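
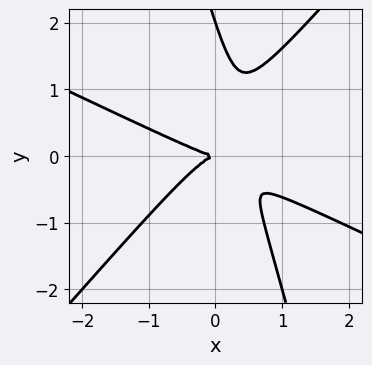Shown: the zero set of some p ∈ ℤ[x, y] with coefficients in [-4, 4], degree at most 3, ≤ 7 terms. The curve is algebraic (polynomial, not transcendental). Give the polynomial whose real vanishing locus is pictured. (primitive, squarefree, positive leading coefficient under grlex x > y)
2*x^3 + 3*x^2*y - 3*x*y^2 - y^3 + 2*y^2

The degree is 3 — the shape is more complex than any degree-2 curve.
Checking where it meets the axes: the y-axis gridline crossings are at y ∈ {0, 2}; it meets the x-axis at x = 0 (among the integer gridlines).
Fitting integer coefficients to these (and the overall shape) gives p.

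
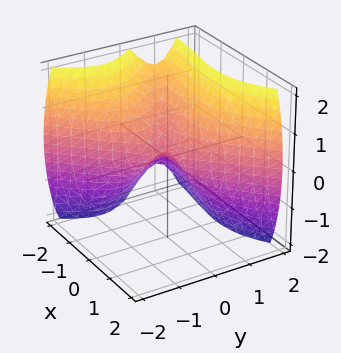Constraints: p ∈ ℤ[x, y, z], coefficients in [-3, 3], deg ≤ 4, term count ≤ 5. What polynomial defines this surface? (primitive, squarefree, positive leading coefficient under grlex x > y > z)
x^3 + 2*x^2*y - 3*y^3 + 2*z^2

First, the degree is 3 — a generic line meets the surface in up to 3 points.
Next, from the axis intercepts and sections: it meets the x-axis at x = 0 (among the integer gridlines); one y-axis crossing is at y = 0; it crosses the z-axis at the gridline z = 0.
Finally, solving for integer coefficients yields p as stated.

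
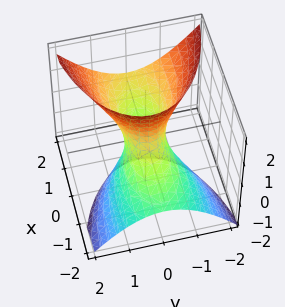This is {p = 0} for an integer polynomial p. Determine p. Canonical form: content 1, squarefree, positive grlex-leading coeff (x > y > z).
x^2 - 3*x*z + 3*y^2 - z^2 - 1

1. Degree: a generic line meets the surface in up to 2 points, so deg p = 2.
2. From the axis intercepts and sections: among the integer gridlines, it crosses the x-axis at x ∈ {-1, 1}; no z-intercept at any integer in the box.
3. Putting this together gives p.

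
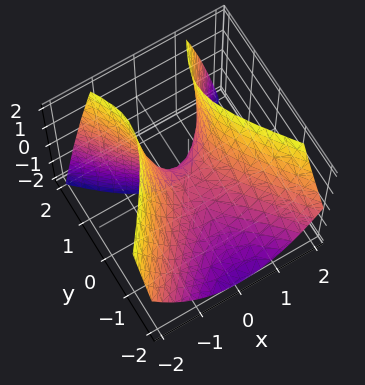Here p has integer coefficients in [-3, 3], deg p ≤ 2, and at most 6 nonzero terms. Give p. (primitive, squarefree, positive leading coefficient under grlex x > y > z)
3*x^2 - 2*y^2 + 2*y*z - 2*z

Degree: the shape is more complex than any degree-1 surface, so deg p = 2.
Checking where it meets the axes: it meets the y-axis at y = 0 (among the integer gridlines); it crosses the x-axis at the gridline x = 0; it crosses the z-axis at the gridline z = 0.
Solving for integer coefficients yields p as stated.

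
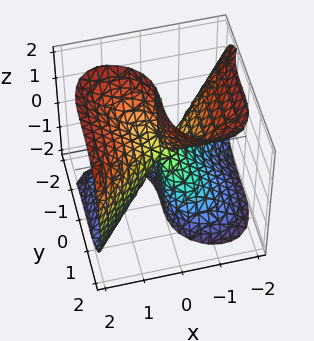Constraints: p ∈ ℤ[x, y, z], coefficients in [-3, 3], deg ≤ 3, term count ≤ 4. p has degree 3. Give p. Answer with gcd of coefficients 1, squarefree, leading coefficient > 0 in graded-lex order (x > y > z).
1. deg p = 3. No degree-2 surface has this shape.
2. From the visible intercepts: it meets the x-axis at x = 0 (among the integer gridlines); one y-axis crossing is at y = 0; every point of the z-axis in the box is on the surface.
3. Solving for integer coefficients yields p as stated.

x^3 - x*z^2 - y^3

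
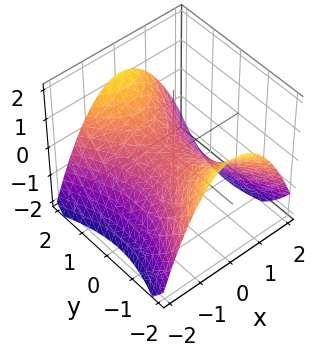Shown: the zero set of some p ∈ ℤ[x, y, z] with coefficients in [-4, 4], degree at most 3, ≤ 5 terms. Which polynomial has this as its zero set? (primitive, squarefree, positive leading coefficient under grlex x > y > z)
(a) Degree: a hyperbolic paraboloid; a quadric, so deg p = 2.
(b) Symmetries: mirror symmetry x ↦ −x ⇒ only even powers of x; it's symmetric under y → −y, forcing even powers of y.
(c) From the visible intercepts: it crosses the y-axis at the gridline y = 0; it meets the x-axis at x = 0 (among the integer gridlines); one z-axis crossing is at z = 0.
(d) Solving for integer coefficients yields p as stated.

2*x^2 - y^2 + 3*z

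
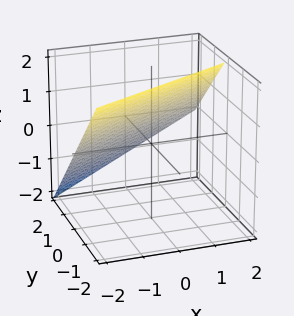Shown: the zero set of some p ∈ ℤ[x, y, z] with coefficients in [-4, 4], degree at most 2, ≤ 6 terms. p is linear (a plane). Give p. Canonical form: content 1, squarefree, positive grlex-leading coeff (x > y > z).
First, degree: the surface is flat (a plane), so deg p = 1.
Next, observable constraints: it crosses the x-axis at the gridline x = -2; one y-axis crossing is at y = 1; it crosses the z-axis at the gridline z = 1.
Finally, these observations pin down the coefficients.

x - 2*y - 2*z + 2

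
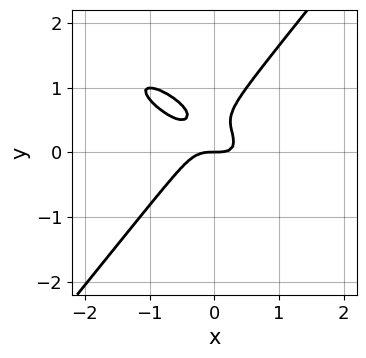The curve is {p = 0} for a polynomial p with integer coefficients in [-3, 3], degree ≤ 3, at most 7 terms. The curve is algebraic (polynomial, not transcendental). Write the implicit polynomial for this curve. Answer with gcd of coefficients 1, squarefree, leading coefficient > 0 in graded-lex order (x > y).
1. Degree: a generic line meets the curve in up to 3 points, so deg p = 3.
2. Observable constraints: one y-axis crossing is at y = 0; one x-axis crossing is at x = 0.
3. Assembling these constraints gives the stated polynomial.

2*x^3 + 3*x^2*y - 3*y^3 + 3*y^2 - y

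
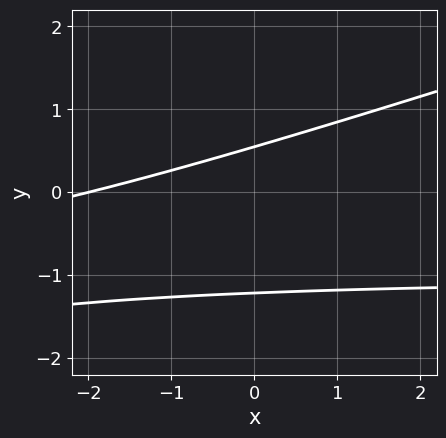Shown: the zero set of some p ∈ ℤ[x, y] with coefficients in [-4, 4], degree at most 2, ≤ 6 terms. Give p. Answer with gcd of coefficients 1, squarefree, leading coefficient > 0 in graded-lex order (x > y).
1. The degree is 2 — the shape is more complex than any degree-1 curve.
2. Observable constraints: it meets the x-axis at x = -2 (among the integer gridlines).
3. Assembling these constraints gives the stated polynomial.

x*y - 3*y^2 + x - 2*y + 2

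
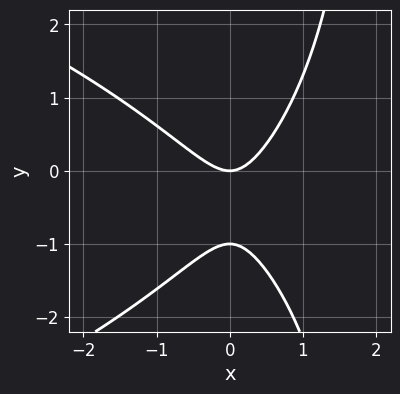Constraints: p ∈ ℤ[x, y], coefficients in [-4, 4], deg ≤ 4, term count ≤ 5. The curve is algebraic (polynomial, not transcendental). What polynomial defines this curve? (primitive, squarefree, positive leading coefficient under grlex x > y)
First, the degree is 3 — no degree-2 curve has this shape.
Then, from the axis intercepts and sections: it meets the x-axis at x = 0 (among the integer gridlines); the y-axis gridline crossings are at y ∈ {-1, 0}.
Finally, together with the visible shape, these determine p as stated.

x*y^2 + 3*x^2 + x*y - 2*y^2 - 2*y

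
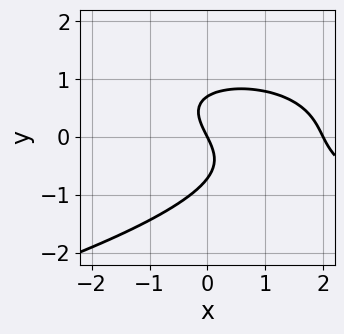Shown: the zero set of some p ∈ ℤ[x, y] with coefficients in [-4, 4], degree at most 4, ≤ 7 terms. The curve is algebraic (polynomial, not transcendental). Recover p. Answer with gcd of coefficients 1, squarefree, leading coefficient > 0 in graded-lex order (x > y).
1. deg p = 3. No degree-2 curve has this shape.
2. Checking where it meets the axes: it crosses the y-axis at the gridline y = 0; the x-axis gridline crossings are at x ∈ {0, 2}.
3. Fitting integer coefficients to these (and the overall shape) gives p.

2*y^3 + x^2 + x*y - 2*x - y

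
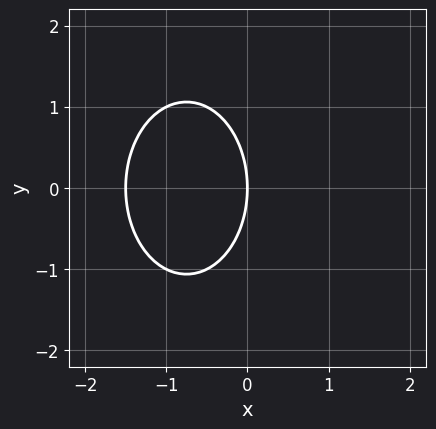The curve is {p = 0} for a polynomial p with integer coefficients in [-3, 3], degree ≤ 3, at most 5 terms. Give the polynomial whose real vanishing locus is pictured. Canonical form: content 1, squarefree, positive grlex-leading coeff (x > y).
2*x^2 + y^2 + 3*x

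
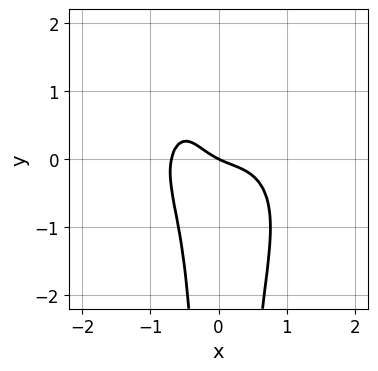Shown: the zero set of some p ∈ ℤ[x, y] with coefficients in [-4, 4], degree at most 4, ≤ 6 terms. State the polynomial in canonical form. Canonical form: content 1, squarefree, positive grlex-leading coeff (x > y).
1. The degree is 4 — no degree-3 curve has this shape.
2. Checking where it meets the axes: it crosses the y-axis at the gridline y = 0; it meets the x-axis at x = 0 (among the integer gridlines).
3. Solving for integer coefficients yields p as stated.

3*x^4 + 3*x^2*y^2 + 2*x*y + x + 2*y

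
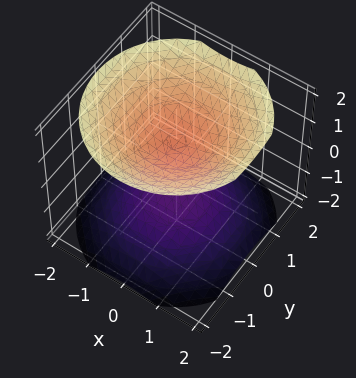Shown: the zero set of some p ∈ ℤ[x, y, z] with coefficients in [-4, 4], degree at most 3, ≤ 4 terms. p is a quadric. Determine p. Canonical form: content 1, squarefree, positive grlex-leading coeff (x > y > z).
The picture has 2 separate pieces. They look like related sheets of one shape, so recover p as a whole.
Degree: two sheets facing apart; a quadric, so deg p = 2.
Symmetries: mirror symmetry z ↦ −z ⇒ only even powers of z; the surface is invariant under rotation about z: p = q(x² + y², z).
From the visible intercepts: it misses every integer gridline on the y-axis; it misses every integer gridline on the x-axis.
Fitting integer coefficients to these (and the overall shape) gives p. Check: (0, 0, -1) on the z-axis lies on the surface, and p(0, 0, -1) = 0. ✓

2*x^2 + 2*y^2 - 3*z^2 + 3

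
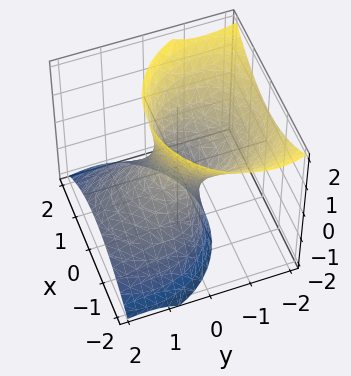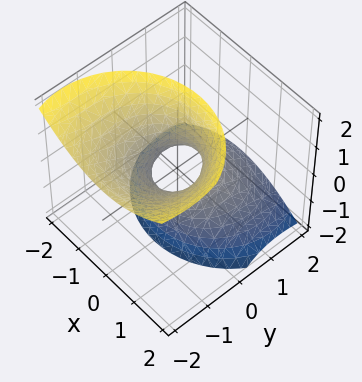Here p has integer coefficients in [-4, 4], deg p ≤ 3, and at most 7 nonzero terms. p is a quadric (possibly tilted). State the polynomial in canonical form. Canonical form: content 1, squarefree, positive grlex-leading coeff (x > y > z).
deg p = 2. The shape is more complex than any degree-1 surface.
From the axis intercepts and sections: it misses every integer gridline on the z-axis.
Solving for integer coefficients yields p as stated.

2*x^2 + 2*y^2 + 3*y*z - z^2 - 1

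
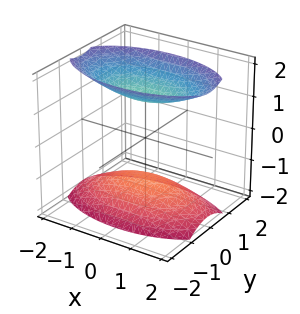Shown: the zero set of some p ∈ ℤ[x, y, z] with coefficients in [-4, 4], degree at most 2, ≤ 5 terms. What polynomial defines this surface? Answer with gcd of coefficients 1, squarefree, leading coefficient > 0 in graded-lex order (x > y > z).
x^2 + 3*y^2 - 2*z^2 + 3

1. I count 2 distinct pieces. Treating them together as one polynomial.
2. Degree: two separate bowl-shaped sheets opening away from each other; a quadric, so deg p = 2.
3. Symmetries: mirror symmetry z ↦ −z ⇒ only even powers of z; it's symmetric under y → −y, forcing even powers of y; the x ↦ −x reflection is a symmetry, so x appears only in even powers.
4. Checking where it meets the axes: the surface avoids every integer x-axis point in the box; it misses every integer gridline on the y-axis.
5. Assembling these constraints gives the stated polynomial.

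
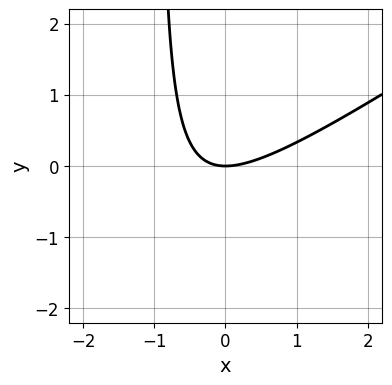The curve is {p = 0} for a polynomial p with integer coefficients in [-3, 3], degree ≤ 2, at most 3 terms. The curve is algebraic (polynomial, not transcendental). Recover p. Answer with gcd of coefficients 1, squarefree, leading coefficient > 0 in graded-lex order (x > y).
deg p = 2.
Checking where it meets the axes: it crosses the x-axis at the gridline x = 0; it crosses the y-axis at the gridline y = 0.
Fitting integer coefficients to these (and the overall shape) gives p.

2*x^2 - 3*x*y - 3*y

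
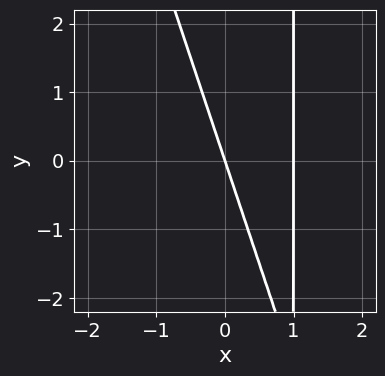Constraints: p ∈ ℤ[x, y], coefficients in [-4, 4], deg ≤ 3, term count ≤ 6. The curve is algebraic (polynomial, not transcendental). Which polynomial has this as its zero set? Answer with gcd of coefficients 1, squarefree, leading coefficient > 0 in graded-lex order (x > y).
3*x^2 + x*y - 3*x - y

First, degree: the shape is more complex than any degree-1 curve, so deg p = 2.
Next, from the visible intercepts: among the integer gridlines, it crosses the x-axis at x ∈ {0, 1}; it crosses the y-axis at the gridline y = 0.
Finally, together with the visible shape, these determine p as stated.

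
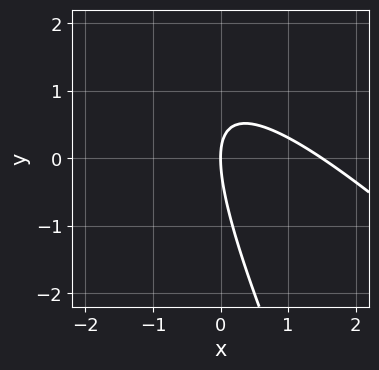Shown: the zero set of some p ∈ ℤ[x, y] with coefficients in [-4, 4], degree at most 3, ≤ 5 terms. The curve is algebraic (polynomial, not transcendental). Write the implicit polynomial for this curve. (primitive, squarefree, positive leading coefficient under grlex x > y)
(a) Degree: a generic line meets the curve in up to 2 points, so deg p = 2.
(b) Checking where it meets the axes: it crosses the x-axis at the gridline x = 0; it meets the y-axis at y = 0 (among the integer gridlines).
(c) These observations pin down the coefficients.

2*x^2 + 3*x*y + y^2 - 3*x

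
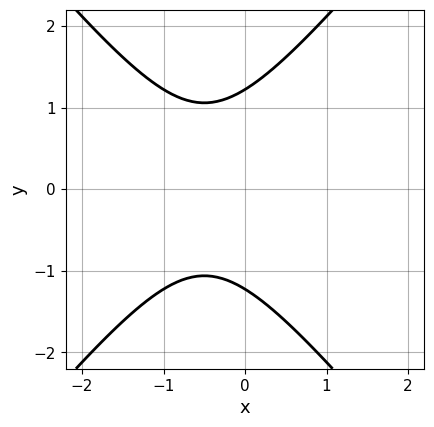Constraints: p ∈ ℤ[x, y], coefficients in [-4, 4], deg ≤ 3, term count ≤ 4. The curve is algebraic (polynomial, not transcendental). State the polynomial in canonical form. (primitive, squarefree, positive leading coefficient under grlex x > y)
Degree: no degree-1 curve has this shape, so deg p = 2.
Symmetries: it's symmetric under y → −y, forcing even powers of y.
Checking where it meets the axes: the curve avoids every integer x-axis point in the box.
The integer polynomial consistent with all of this is the stated p.

3*x^2 - 2*y^2 + 3*x + 3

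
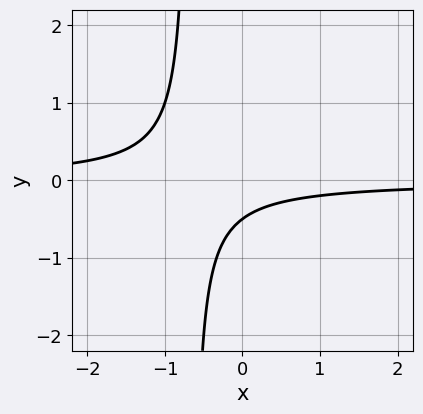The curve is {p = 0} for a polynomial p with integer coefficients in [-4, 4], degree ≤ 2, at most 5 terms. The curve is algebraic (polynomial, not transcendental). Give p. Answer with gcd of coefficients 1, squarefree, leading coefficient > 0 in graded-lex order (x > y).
3*x*y + 2*y + 1

(a) Degree: a generic line meets the curve in up to 2 points, so deg p = 2.
(b) Against the integer gridlines: the curve avoids every integer x-axis point in the box.
(c) Assembling these constraints gives the stated polynomial.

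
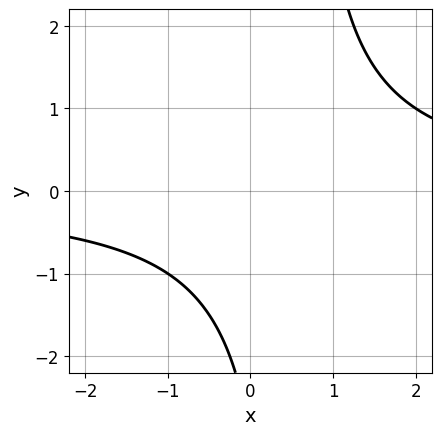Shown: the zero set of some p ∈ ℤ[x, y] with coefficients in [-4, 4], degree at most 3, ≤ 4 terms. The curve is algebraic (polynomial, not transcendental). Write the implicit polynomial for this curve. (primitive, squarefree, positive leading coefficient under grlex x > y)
2*x*y - y - 3

First, degree: no degree-1 curve has this shape, so deg p = 2.
Next, observable constraints: no y-intercept at any integer in the box; the curve avoids every integer x-axis point in the box.
Finally, matching integer coefficients to the picture gives p.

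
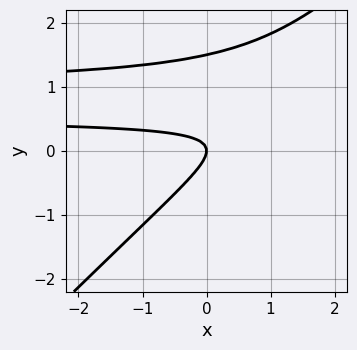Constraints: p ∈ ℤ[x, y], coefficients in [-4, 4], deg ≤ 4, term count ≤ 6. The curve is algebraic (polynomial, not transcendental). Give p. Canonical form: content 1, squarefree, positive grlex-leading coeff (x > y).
2*x*y^2 - 2*y^3 - 3*x*y + 3*y^2 + x

(a) The degree is 3 — no degree-2 curve has this shape.
(b) Checking where it meets the axes: it crosses the x-axis at the gridline x = 0; it crosses the y-axis at the gridline y = 0.
(c) Matching integer coefficients to the picture gives p.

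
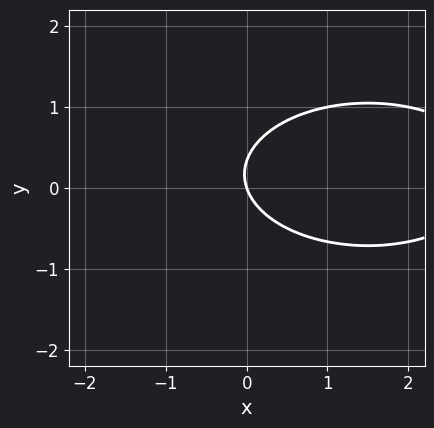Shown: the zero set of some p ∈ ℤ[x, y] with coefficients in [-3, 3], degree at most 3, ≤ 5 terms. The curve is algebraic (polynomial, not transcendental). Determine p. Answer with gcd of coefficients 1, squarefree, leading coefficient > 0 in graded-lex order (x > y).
The degree is 2 — the shape is more complex than any degree-1 curve.
Reading off the gridlines: one y-axis crossing is at y = 0; it crosses the x-axis at the gridline x = 0.
Fitting integer coefficients to these (and the overall shape) gives p.

x^2 + 3*y^2 - 3*x - y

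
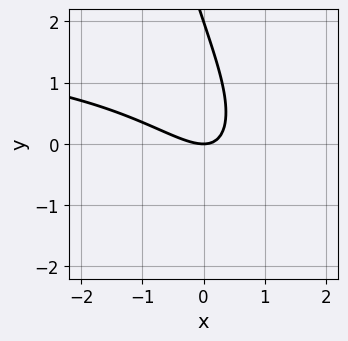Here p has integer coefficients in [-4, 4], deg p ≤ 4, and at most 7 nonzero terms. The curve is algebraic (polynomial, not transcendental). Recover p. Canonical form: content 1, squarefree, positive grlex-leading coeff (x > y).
1. The degree is 3 — no degree-2 curve has this shape.
2. From the axis intercepts and sections: it crosses the x-axis at the gridline x = 0; among the integer gridlines, it crosses the y-axis at y ∈ {0, 2}.
3. Fitting integer coefficients to these (and the overall shape) gives p.

x^2*y - 2*x^2 - 3*x*y - y^2 + 2*y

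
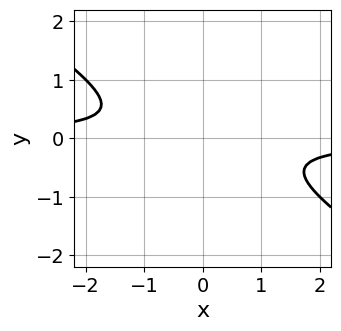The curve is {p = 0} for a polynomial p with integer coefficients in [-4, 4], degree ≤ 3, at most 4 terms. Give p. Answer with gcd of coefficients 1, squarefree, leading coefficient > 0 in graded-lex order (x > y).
2*x*y + 3*y^2 + 1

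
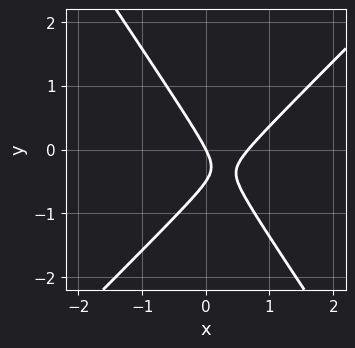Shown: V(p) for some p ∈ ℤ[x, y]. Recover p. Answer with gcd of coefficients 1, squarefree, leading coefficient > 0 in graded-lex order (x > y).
(a) deg p = 2. No degree-1 curve has this shape.
(b) Checking where it meets the axes: it meets the y-axis at y = 0 (among the integer gridlines); it meets the x-axis at x = 0 (among the integer gridlines).
(c) The integer polynomial consistent with all of this is the stated p.

3*x^2 - x*y - 2*y^2 - 2*x - y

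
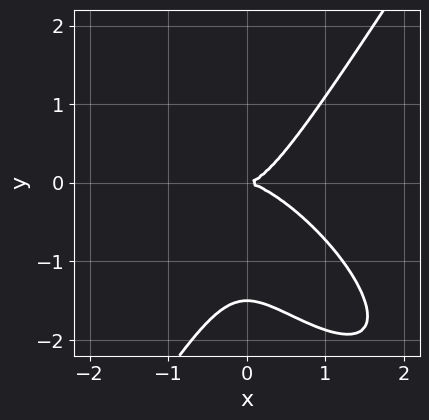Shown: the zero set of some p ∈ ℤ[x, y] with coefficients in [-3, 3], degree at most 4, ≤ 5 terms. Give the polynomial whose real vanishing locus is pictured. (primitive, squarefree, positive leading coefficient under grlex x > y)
3*x^3 + 3*x^2*y - 2*y^3 - 3*y^2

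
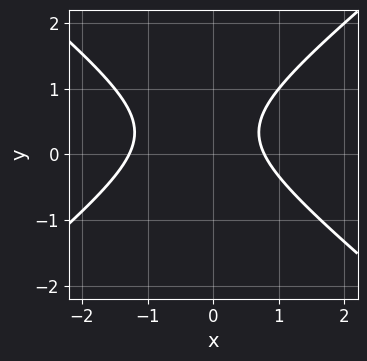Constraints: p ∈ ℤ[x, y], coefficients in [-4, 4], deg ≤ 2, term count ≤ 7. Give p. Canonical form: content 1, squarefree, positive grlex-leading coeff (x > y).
2*x^2 - 3*y^2 + x + 2*y - 2

1. Degree: a generic line meets the curve in up to 2 points, so deg p = 2.
2. Observable constraints: no y-intercept at any integer in the box.
3. Matching integer coefficients to the picture gives p.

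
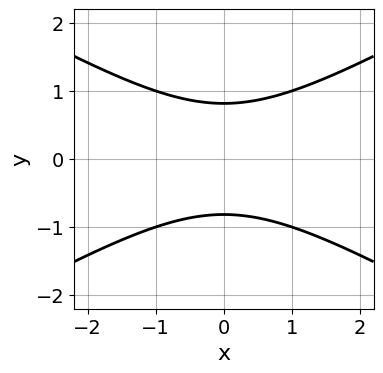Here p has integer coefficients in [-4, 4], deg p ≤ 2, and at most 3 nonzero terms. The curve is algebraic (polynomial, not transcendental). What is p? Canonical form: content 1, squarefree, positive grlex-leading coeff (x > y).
First, deg p = 2. The shape is more complex than any degree-1 curve.
Then, symmetries: it's symmetric under x → −x, forcing even powers of x; the y ↦ −y reflection is a symmetry, so y appears only in even powers.
Next, from the visible intercepts: the curve avoids every integer x-axis point in the box.
Finally, the integer polynomial consistent with all of this is the stated p.

x^2 - 3*y^2 + 2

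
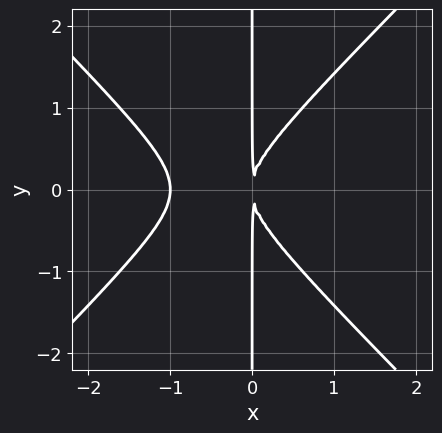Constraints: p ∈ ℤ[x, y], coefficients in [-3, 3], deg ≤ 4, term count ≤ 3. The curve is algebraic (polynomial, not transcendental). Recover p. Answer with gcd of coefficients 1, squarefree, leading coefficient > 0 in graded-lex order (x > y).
x^3 - x*y^2 + x^2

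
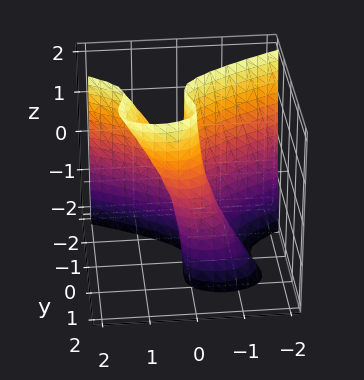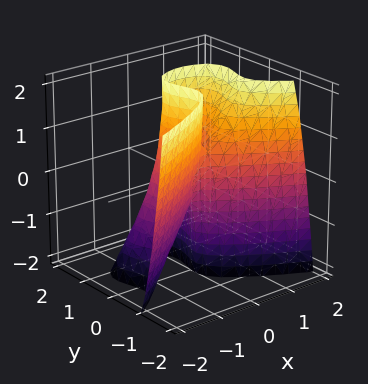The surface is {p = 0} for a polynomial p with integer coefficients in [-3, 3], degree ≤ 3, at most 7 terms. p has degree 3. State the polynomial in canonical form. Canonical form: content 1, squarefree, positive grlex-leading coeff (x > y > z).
3*y^3 + 3*x^2 - 2*x*z - 2*y^2 - y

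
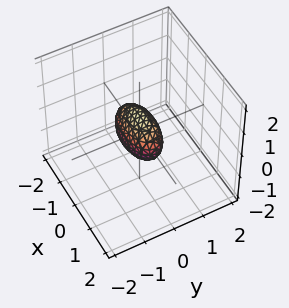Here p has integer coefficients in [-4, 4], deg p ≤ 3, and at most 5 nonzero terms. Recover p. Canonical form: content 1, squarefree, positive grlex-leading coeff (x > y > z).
x^2 + 3*y^2 + 2*z^2 - 1

(a) deg p = 2.
(b) Symmetries: mirror symmetry y ↦ −y ⇒ only even powers of y; the z ↦ −z reflection is a symmetry, so z appears only in even powers; the x ↦ −x reflection is a symmetry, so x appears only in even powers.
(c) Observable constraints: the x-axis gridline crossings are at x ∈ {-1, 1}.
(d) Putting this together gives p.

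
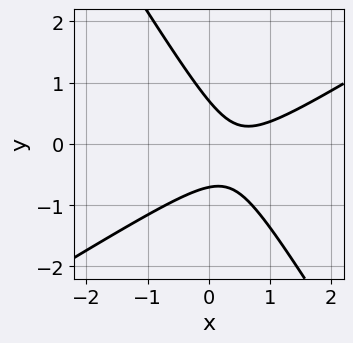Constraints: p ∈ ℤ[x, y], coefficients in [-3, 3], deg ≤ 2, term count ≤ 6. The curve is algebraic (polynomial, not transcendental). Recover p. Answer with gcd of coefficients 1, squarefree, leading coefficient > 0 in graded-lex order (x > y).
2*x^2 - 2*x*y - 2*y^2 - 2*x + 1

1. The degree is 2 — no degree-1 curve has this shape.
2. Against the integer gridlines: it misses every integer gridline on the x-axis.
3. The integer polynomial consistent with all of this is the stated p.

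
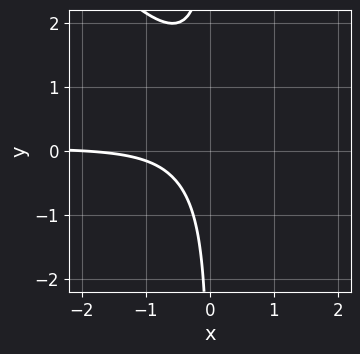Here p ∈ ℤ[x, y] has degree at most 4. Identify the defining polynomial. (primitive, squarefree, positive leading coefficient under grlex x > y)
3*x^2*y + 3*x*y^2 - 3*x*y + x + 2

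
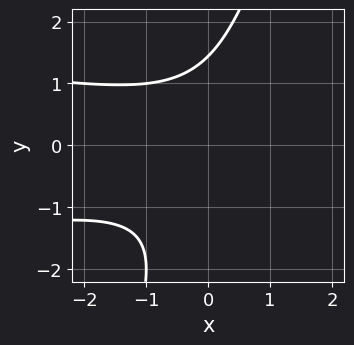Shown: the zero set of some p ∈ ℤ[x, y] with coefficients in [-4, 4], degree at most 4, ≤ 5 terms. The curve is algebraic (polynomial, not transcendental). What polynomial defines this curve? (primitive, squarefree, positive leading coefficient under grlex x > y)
3*x*y^2 - y^3 + x^2 + 3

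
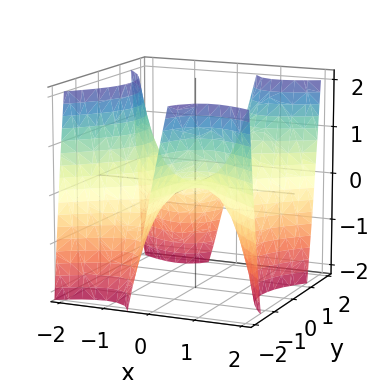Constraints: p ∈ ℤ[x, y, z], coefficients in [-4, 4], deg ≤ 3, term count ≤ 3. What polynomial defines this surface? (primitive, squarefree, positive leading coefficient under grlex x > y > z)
2*x^3 - 3*x*y^2 + 3*z

(a) Degree: no degree-2 surface has this shape, so deg p = 3.
(b) Checking where it meets the axes: it meets the x-axis at x = 0 (among the integer gridlines); one z-axis crossing is at z = 0; the visible y-axis segment lies entirely on the surface.
(c) Fitting integer coefficients to these (and the overall shape) gives p.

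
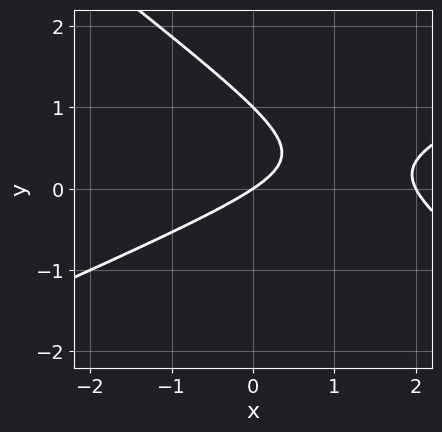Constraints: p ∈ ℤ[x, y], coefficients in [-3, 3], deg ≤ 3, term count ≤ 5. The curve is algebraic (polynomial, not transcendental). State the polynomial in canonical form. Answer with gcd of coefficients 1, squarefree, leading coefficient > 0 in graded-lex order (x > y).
1. Degree: no degree-1 curve has this shape, so deg p = 2.
2. From the visible intercepts: the x-axis gridline crossings are at x ∈ {0, 2}; among the integer gridlines, it crosses the y-axis at y ∈ {0, 1}.
3. The integer polynomial consistent with all of this is the stated p.

x^2 - x*y - 3*y^2 - 2*x + 3*y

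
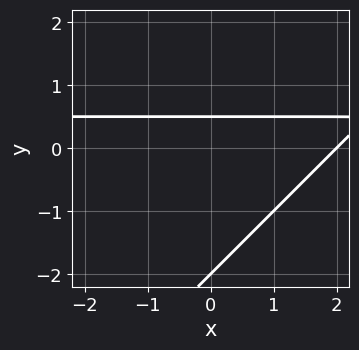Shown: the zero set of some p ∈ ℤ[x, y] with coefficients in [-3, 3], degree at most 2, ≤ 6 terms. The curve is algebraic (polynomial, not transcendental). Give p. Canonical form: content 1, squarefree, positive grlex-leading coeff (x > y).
2*x*y - 2*y^2 - x - 3*y + 2

(a) deg p = 2. The shape is more complex than any degree-1 curve.
(b) Against the integer gridlines: it meets the y-axis at y = -2 (among the integer gridlines); it meets the x-axis at x = 2 (among the integer gridlines).
(c) Together with the visible shape, these determine p as stated.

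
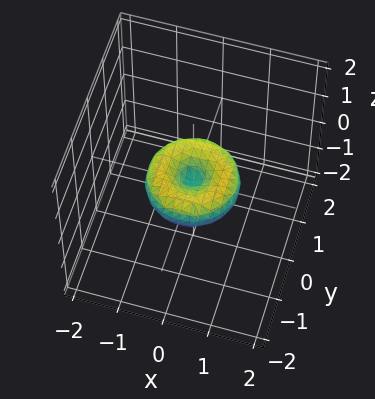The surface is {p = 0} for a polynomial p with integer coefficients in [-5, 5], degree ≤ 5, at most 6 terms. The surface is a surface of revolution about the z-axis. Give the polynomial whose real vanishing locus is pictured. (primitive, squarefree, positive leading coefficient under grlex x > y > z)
2*x^4 + 4*x^2*y^2 + 2*y^4 - 2*x^2 - 2*y^2 + 3*z^2

(a) Degree: no degree-3 surface has this shape, so deg p = 4.
(b) Symmetries: rotational symmetry about the z-axis ⇒ p depends on x, y only through x² + y².
(c) Observable constraints: the y-axis gridline crossings are at y ∈ {-1, 0, 1}; one z-axis crossing is at z = 0.
(d) Together with the visible shape, these determine p as stated. Check: (-1, 0, 0) on the x-axis lies on the surface, and p(-1, 0, 0) = 0. ✓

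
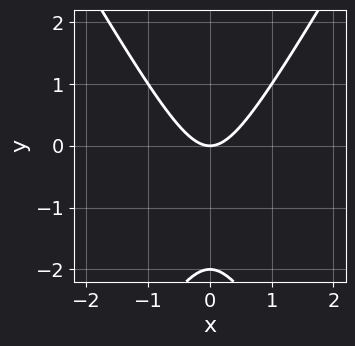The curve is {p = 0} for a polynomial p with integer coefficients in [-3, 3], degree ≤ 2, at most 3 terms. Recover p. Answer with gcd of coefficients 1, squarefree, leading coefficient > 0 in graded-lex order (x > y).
3*x^2 - y^2 - 2*y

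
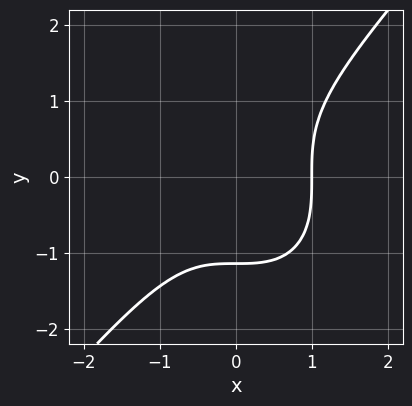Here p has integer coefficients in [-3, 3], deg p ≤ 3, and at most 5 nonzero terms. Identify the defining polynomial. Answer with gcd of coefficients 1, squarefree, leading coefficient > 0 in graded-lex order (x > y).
3*x^3 - 2*y^3 - 3

First, the degree is 3 — the shape is more complex than any degree-2 curve.
Then, from the visible intercepts: it crosses the x-axis at the gridline x = 1.
Finally, the integer polynomial consistent with all of this is the stated p.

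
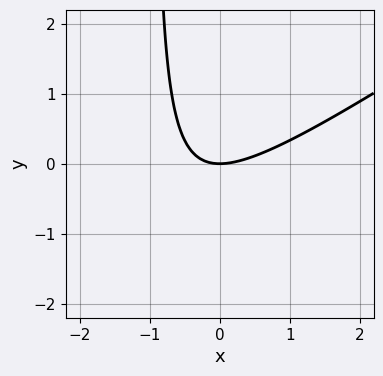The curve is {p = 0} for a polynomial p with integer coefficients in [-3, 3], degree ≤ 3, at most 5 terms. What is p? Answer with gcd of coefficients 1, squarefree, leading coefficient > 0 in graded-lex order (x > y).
2*x^2 - 3*x*y - 3*y

1. deg p = 2. No degree-1 curve has this shape.
2. Against the integer gridlines: it crosses the x-axis at the gridline x = 0; it crosses the y-axis at the gridline y = 0.
3. Putting this together gives p.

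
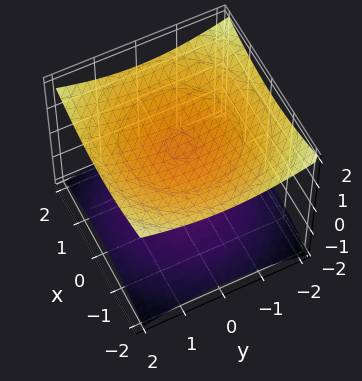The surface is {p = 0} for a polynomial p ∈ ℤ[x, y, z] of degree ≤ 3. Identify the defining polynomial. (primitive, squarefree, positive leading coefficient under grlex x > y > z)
x^2 + y^2 - 3*z^2 + 3

(a) I count 2 distinct pieces.
(b) The degree is 2 — a generic line meets the surface in up to 2 points.
(c) By symmetry, the z-axis is an axis of rotation, so x and y enter only as x² + y².
(d) Reading off the gridlines: among the integer gridlines, it crosses the z-axis at z ∈ {-1, 1}; the surface avoids every integer x-axis point in the box.
(e) Solving for integer coefficients yields p as stated.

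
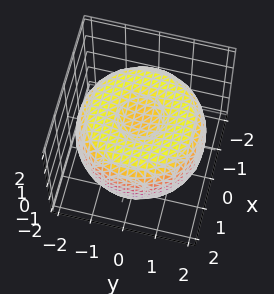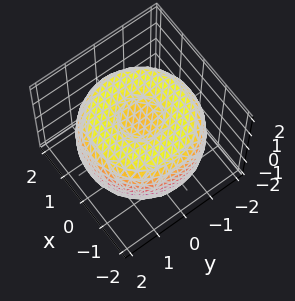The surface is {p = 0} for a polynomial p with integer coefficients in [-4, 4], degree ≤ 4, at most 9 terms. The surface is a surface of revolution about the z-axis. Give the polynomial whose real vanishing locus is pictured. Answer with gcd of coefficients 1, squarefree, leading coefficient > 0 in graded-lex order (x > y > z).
1. Degree: no degree-3 surface has this shape, so deg p = 4.
2. By symmetry, the z-axis is an axis of rotation, so x and y enter only as x² + y².
3. From the axis intercepts and sections: a circular section at z = 0 has radius between 1 and 2.
4. Solving for integer coefficients yields p as stated.

x^4 + 2*x^2*y^2 + y^4 - 3*x^2 - 3*y^2 + 3*z^2 - 2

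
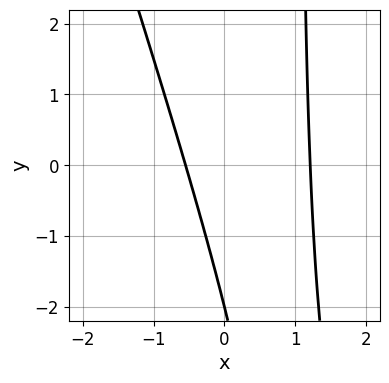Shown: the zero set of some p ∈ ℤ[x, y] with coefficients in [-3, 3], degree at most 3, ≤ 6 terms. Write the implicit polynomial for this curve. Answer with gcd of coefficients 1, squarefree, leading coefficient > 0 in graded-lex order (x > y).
First, degree: no degree-1 curve has this shape, so deg p = 2.
Next, reading off the gridlines: it crosses the y-axis at the gridline y = -2.
Finally, fitting integer coefficients to these (and the overall shape) gives p.

3*x^2 + x*y - 2*x - y - 2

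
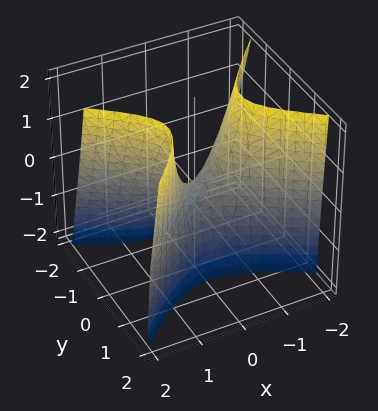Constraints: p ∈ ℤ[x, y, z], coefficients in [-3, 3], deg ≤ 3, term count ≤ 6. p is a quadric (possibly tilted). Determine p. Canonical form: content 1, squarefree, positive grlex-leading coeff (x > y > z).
2*x^2 + x*y - 3*y^2 + y*z - z

(a) The degree is 2 — the shape is more complex than any degree-1 surface.
(b) From the axis intercepts and sections: one x-axis crossing is at x = 0; one y-axis crossing is at y = 0; it crosses the z-axis at the gridline z = 0.
(c) Putting this together gives p.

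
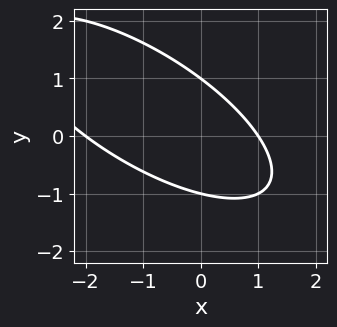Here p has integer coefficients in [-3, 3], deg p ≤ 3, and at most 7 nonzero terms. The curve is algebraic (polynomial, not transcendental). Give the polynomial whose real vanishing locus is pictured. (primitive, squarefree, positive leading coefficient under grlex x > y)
x^2 + 2*x*y + 2*y^2 + x - 2

(a) deg p = 2. The shape is more complex than any degree-1 curve.
(b) Checking where it meets the axes: among the integer gridlines, it crosses the y-axis at y ∈ {-1, 1}; among the integer gridlines, it crosses the x-axis at x ∈ {-2, 1}.
(c) Solving for integer coefficients yields p as stated.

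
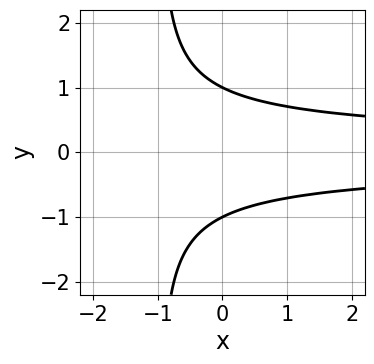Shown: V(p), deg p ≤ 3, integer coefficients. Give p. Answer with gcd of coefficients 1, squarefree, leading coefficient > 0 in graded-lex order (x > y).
First, degree: the shape is more complex than any degree-2 curve, so deg p = 3.
Then, symmetries: the y ↦ −y reflection is a symmetry, so y appears only in even powers.
Then, observable constraints: it misses every integer gridline on the x-axis; the y-axis gridline crossings are at y ∈ {-1, 1}.
Finally, assembling these constraints gives the stated polynomial.

x*y^2 + y^2 - 1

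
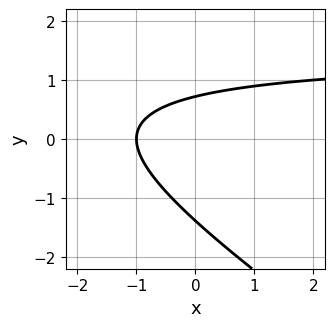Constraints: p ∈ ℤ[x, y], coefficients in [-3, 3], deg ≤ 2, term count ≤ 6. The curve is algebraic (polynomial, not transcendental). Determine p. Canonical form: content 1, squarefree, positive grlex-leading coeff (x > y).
2*x*y + 3*y^2 - 3*x + 2*y - 3

1. deg p = 2. No degree-1 curve has this shape.
2. From the visible intercepts: it meets the x-axis at x = -1 (among the integer gridlines).
3. Fitting integer coefficients to these (and the overall shape) gives p.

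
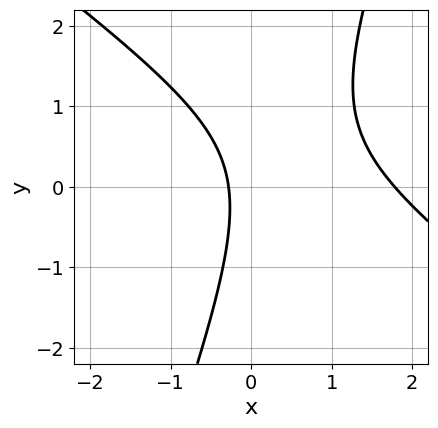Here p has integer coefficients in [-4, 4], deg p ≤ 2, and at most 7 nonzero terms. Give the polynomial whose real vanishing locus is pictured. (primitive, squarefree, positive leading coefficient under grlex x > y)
(a) deg p = 2.
(b) From the axis intercepts and sections: it misses every integer gridline on the y-axis.
(c) Matching integer coefficients to the picture gives p.

2*x^2 + 2*x*y - y^2 - 3*x - 1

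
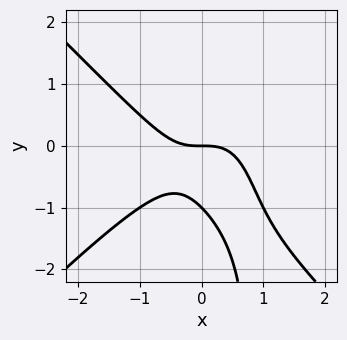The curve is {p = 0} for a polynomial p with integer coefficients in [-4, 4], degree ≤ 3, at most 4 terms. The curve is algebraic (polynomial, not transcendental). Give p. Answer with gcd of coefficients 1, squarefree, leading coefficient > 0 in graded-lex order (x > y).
Degree: no degree-2 curve has this shape, so deg p = 3.
Observable constraints: one x-axis crossing is at x = 0; the y-axis gridline crossings are at y ∈ {-1, 0}.
Fitting integer coefficients to these (and the overall shape) gives p.

x^3 - x*y^2 + y^2 + y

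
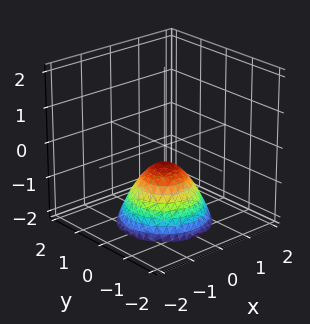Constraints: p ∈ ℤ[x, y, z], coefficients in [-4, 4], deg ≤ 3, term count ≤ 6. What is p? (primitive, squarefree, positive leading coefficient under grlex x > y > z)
2*x^2 + 2*y^2 + 2*z + 1

1. deg p = 2.
2. Symmetry: the surface is invariant under rotation about z: p = q(x² + y², z).
3. From the axis intercepts and sections: a circular section at z = -1 has radius between 0 and 1; no y-intercept at any integer in the box.
4. Together with the visible shape, these determine p as stated.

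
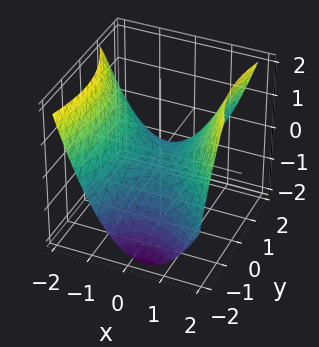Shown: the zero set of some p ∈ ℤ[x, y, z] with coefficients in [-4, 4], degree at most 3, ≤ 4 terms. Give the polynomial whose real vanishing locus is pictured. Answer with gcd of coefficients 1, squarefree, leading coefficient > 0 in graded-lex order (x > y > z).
(a) deg p = 2.
(b) Against the integer gridlines: it meets the y-axis at y = 0 (among the integer gridlines); one z-axis crossing is at z = 0; it crosses the x-axis at the gridline x = 0.
(c) Assembling these constraints gives the stated polynomial.

2*x^2 + x*y - y^2 - 3*z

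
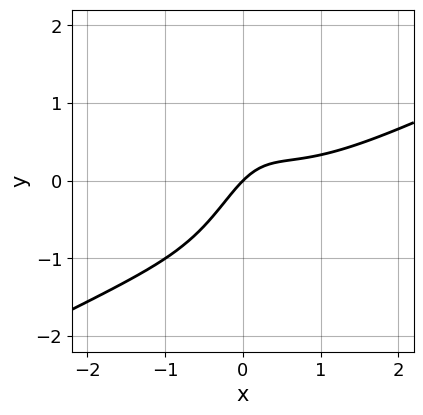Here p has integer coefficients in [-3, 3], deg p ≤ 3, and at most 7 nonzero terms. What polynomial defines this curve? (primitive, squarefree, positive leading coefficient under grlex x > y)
x^3 - 2*x^2*y - x^2 + x - y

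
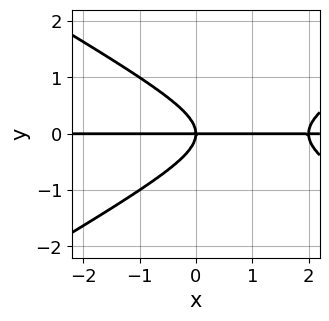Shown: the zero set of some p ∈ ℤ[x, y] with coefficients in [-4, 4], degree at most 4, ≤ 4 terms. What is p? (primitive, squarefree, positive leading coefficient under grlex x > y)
x^2*y - 3*y^3 - 2*x*y

First, degree: a generic line meets the curve in up to 3 points, so deg p = 3.
Then, against the integer gridlines: it meets the y-axis at y = 0 (among the integer gridlines); the visible x-axis segment lies entirely on the curve.
Finally, together with the visible shape, these determine p as stated.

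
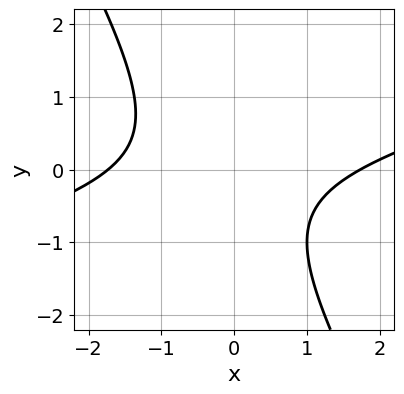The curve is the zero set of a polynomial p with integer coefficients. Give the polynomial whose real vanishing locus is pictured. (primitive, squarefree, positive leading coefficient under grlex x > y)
x^2 - 3*x*y - 2*y^2 - y - 3

1. The degree is 2 — no degree-1 curve has this shape.
2. Reading off the gridlines: it misses every integer gridline on the y-axis.
3. These observations pin down the coefficients.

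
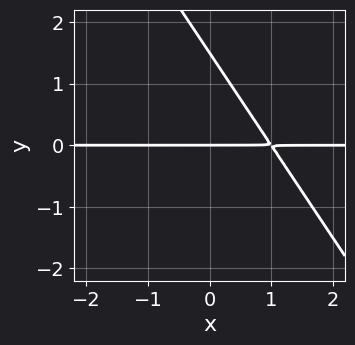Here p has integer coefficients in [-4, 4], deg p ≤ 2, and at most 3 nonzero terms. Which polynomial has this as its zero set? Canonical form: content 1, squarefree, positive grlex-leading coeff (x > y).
3*x*y + 2*y^2 - 3*y

1. Degree: no degree-1 curve has this shape, so deg p = 2.
2. Reading off the gridlines: every point of the x-axis in the box is on the curve; it crosses the y-axis at the gridline y = 0.
3. Together with the visible shape, these determine p as stated.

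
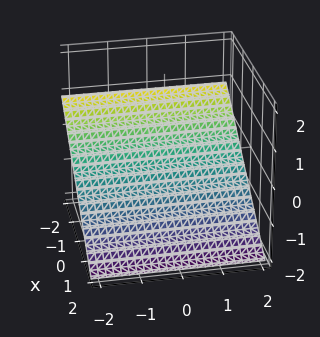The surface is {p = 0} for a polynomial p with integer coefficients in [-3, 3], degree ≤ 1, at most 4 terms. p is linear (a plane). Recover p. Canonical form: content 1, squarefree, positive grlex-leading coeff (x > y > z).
1. deg p = 1. The surface is flat (a plane).
2. From the axis intercepts and sections: it crosses the x-axis at the gridline x = -1; it misses every integer gridline on the y-axis.
3. Together with the visible shape, these determine p as stated.

2*x + 3*z + 2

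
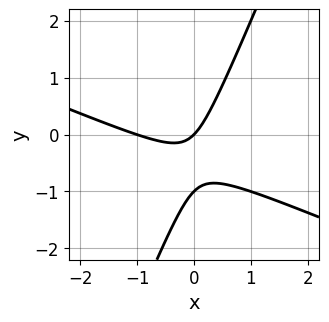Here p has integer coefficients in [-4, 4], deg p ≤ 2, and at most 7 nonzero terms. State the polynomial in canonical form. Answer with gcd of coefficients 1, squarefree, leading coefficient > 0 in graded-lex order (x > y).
x^2 + 2*x*y - y^2 + x - y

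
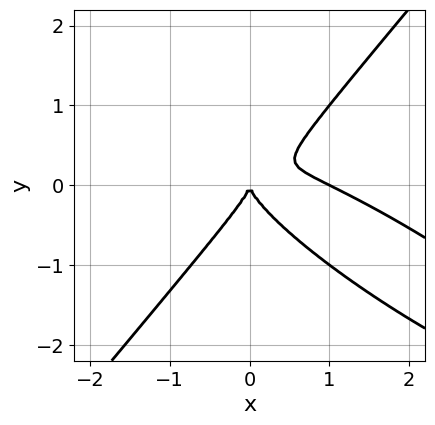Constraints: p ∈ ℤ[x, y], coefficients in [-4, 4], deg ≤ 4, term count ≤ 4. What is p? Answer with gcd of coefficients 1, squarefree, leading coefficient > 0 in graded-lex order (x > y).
1. Degree: no degree-2 curve has this shape, so deg p = 3.
2. Observable constraints: among the integer gridlines, it crosses the x-axis at x ∈ {0, 1}; it crosses the y-axis at the gridline y = 0.
3. Assembling these constraints gives the stated polynomial.

x^3 + 2*x^2*y - 2*y^3 - x^2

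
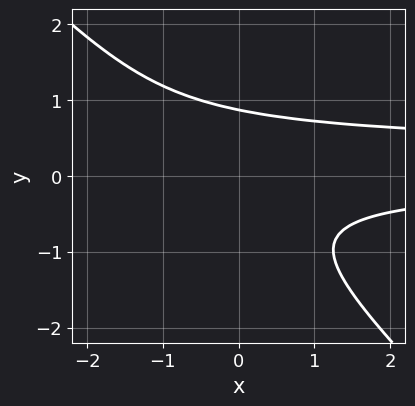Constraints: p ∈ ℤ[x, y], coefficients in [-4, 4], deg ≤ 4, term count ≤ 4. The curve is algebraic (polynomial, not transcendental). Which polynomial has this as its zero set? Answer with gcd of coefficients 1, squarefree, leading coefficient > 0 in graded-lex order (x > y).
3*x*y^2 + 3*y^3 - x*y - 2

(a) Degree: a generic line meets the curve in up to 3 points, so deg p = 3.
(b) From the axis intercepts and sections: it misses every integer gridline on the x-axis.
(c) Putting this together gives p.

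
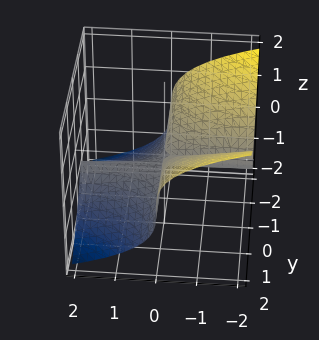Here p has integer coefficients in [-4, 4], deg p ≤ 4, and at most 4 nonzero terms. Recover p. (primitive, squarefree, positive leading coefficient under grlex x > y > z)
2*x*y^2 + 3*z^3 + z^2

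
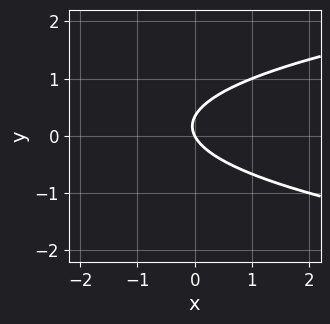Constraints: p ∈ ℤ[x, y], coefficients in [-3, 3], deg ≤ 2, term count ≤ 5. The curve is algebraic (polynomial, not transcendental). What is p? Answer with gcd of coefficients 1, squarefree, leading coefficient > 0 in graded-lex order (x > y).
3*y^2 - 2*x - y

Degree: a generic line meets the curve in up to 2 points, so deg p = 2.
Against the integer gridlines: it meets the y-axis at y = 0 (among the integer gridlines); it crosses the x-axis at the gridline x = 0.
The integer polynomial consistent with all of this is the stated p.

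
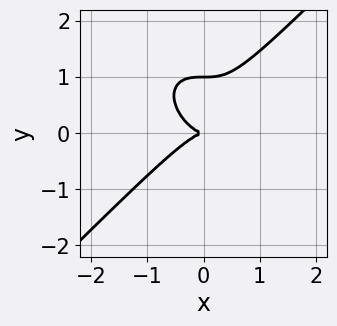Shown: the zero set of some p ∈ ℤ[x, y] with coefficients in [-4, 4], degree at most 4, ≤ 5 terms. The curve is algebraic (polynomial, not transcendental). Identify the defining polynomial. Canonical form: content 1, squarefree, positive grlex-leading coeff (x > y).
1. Degree: a generic line meets the curve in up to 3 points, so deg p = 3.
2. From the visible intercepts: among the integer gridlines, it crosses the y-axis at y ∈ {0, 1}; it meets the x-axis at x = 0 (among the integer gridlines).
3. Matching integer coefficients to the picture gives p.

x^3 - y^3 + y^2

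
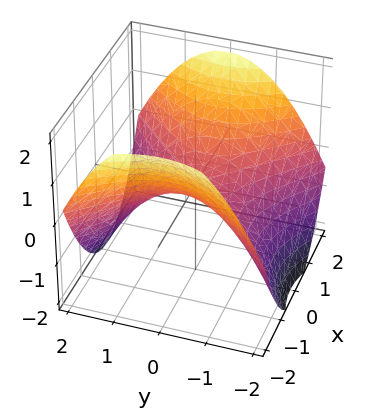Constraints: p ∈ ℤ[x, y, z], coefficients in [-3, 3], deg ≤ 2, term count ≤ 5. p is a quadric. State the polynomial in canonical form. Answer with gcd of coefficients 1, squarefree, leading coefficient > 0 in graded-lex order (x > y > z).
1. Degree: a hyperbolic paraboloid; a quadric, so deg p = 2.
2. Symmetries: it's symmetric under y → −y, forcing even powers of y; the x ↦ −x reflection is a symmetry, so x appears only in even powers.
3. From the visible intercepts: one z-axis crossing is at z = 0; it crosses the x-axis at the gridline x = 0.
4. The integer polynomial consistent with all of this is the stated p.

x^2 - y^2 - 2*z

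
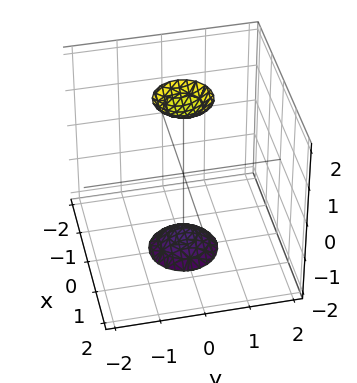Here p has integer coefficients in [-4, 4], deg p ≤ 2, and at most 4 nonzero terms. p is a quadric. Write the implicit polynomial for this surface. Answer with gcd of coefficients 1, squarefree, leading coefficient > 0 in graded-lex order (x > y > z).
The picture has 2 separate pieces.
The degree is 2 — two sheets facing apart; a quadric.
Symmetries: the z-axis is an axis of rotation, so x and y enter only as x² + y²; mirror symmetry z ↦ −z ⇒ only even powers of z.
From the axis intercepts and sections: the surface avoids every integer x-axis point in the box; it misses every integer gridline on the y-axis; a circular section at z = -2 has radius between 0 and 1.
The integer polynomial consistent with all of this is the stated p.

3*x^2 + 3*y^2 - z^2 + 3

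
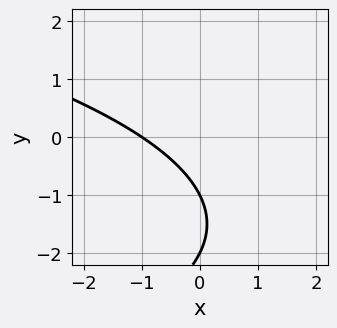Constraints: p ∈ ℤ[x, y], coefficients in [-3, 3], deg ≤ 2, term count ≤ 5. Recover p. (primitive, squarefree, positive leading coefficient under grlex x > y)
y^2 + 2*x + 3*y + 2

1. The degree is 2 — the shape is more complex than any degree-1 curve.
2. Against the integer gridlines: it meets the x-axis at x = -1 (among the integer gridlines); among the integer gridlines, it crosses the y-axis at y ∈ {-2, -1}.
3. Assembling these constraints gives the stated polynomial.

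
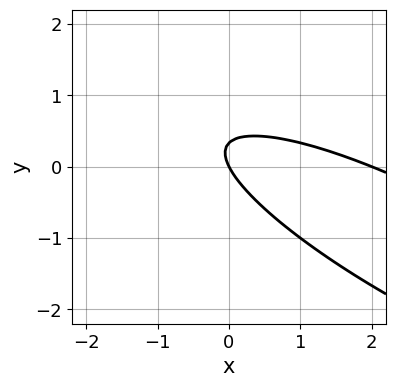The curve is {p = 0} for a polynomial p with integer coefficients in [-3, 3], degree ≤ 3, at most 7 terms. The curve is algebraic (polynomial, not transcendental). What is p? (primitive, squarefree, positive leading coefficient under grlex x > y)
1. The degree is 2 — no degree-1 curve has this shape.
2. Checking where it meets the axes: the x-axis gridline crossings are at x ∈ {0, 2}; it crosses the y-axis at the gridline y = 0.
3. Assembling these constraints gives the stated polynomial.

x^2 + 3*x*y + 3*y^2 - 2*x - y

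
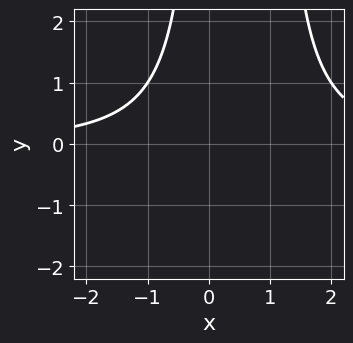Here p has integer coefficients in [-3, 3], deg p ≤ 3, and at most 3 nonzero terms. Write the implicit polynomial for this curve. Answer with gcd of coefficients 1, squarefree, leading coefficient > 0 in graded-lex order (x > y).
(a) The degree is 3 — no degree-2 curve has this shape.
(b) From the visible intercepts: it misses every integer gridline on the y-axis; it misses every integer gridline on the x-axis.
(c) These observations pin down the coefficients.

x^2*y - x*y - 2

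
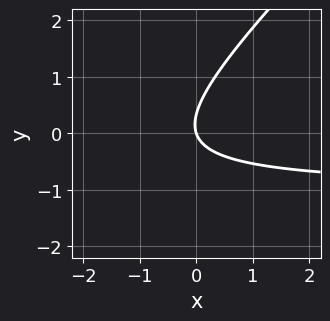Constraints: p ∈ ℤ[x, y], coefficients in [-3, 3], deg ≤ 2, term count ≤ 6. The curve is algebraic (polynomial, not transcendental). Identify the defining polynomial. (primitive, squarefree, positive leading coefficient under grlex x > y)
3*x*y - 3*y^2 + 3*x + y

1. The degree is 2 — a generic line meets the curve in up to 2 points.
2. Reading off the gridlines: it meets the x-axis at x = 0 (among the integer gridlines); it meets the y-axis at y = 0 (among the integer gridlines).
3. Fitting integer coefficients to these (and the overall shape) gives p.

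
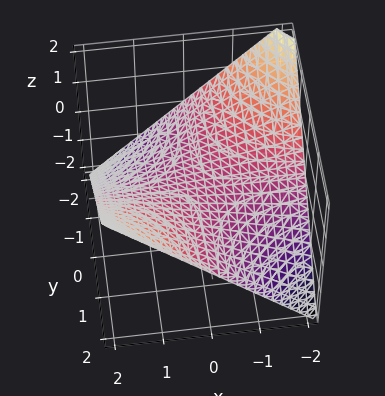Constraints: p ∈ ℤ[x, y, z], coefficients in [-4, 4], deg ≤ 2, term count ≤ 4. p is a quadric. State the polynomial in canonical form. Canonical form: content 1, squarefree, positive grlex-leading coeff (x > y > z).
x*y - 2*z

1. deg p = 2. A hyperbolic paraboloid; a quadric.
2. Reading off the gridlines: it crosses the z-axis at the gridline z = 0; the visible x-axis segment lies entirely on the surface.
3. Together with the visible shape, these determine p as stated. Check: (0, -1, 0) on the y-axis lies on the surface, and p(0, -1, 0) = 0. ✓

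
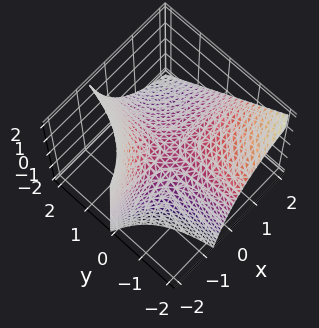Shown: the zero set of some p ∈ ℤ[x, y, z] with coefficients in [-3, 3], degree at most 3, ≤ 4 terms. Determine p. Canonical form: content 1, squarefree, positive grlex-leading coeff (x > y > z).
2*x*y + x*z + 2*z

1. Degree: no degree-1 surface has this shape, so deg p = 2.
2. Against the integer gridlines: every point of the y-axis in the box is on the surface; it meets the z-axis at z = 0 (among the integer gridlines).
3. Putting this together gives p.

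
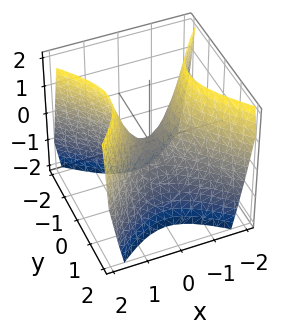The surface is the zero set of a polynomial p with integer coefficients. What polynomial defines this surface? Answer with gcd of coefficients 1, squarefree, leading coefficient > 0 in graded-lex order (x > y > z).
The degree is 2 — a hyperbolic paraboloid; a quadric.
Symmetries: mirror symmetry x ↦ −x ⇒ only even powers of x; the y ↦ −y reflection is a symmetry, so y appears only in even powers.
Reading off the gridlines: it meets the y-axis at y = 0 (among the integer gridlines); it crosses the z-axis at the gridline z = 0; it meets the x-axis at x = 0 (among the integer gridlines).
Putting this together gives p.

3*x^2 - 3*y^2 - 2*z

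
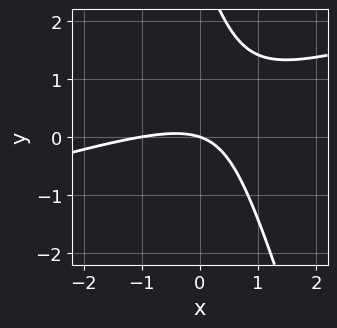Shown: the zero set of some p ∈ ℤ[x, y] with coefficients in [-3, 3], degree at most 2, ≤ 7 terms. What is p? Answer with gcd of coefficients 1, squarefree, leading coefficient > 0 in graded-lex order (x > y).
Degree: a generic line meets the curve in up to 2 points, so deg p = 2.
Against the integer gridlines: it meets the y-axis at y = 0 (among the integer gridlines); among the integer gridlines, it crosses the x-axis at x ∈ {-1, 0}.
Putting this together gives p.

x^2 - 3*x*y - y^2 + x + 3*y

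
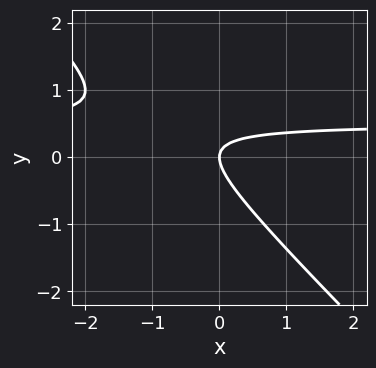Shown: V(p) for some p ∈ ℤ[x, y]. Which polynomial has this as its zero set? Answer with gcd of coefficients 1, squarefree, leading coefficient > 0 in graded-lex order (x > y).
2*x*y + 2*y^2 - x

1. deg p = 2. No degree-1 curve has this shape.
2. Checking where it meets the axes: it meets the x-axis at x = 0 (among the integer gridlines); one y-axis crossing is at y = 0.
3. These observations pin down the coefficients.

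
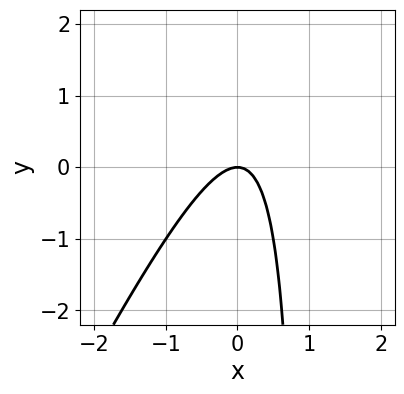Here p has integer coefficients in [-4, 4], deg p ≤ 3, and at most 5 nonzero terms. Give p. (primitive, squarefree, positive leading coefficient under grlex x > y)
deg p = 2.
From the axis intercepts and sections: it meets the y-axis at y = 0 (among the integer gridlines); it crosses the x-axis at the gridline x = 0.
Solving for integer coefficients yields p as stated.

2*x^2 - x*y + y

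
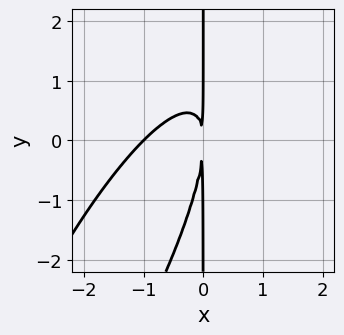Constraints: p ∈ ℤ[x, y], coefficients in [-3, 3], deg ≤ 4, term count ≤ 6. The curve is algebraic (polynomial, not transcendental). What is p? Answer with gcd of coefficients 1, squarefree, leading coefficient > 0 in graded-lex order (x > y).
3*x^3 - 3*x^2*y + x*y^2 + 3*x^2

(a) deg p = 3.
(b) Checking where it meets the axes: every point of the y-axis in the box is on the curve; it meets the x-axis at x = -1 (among the integer gridlines).
(c) Assembling these constraints gives the stated polynomial.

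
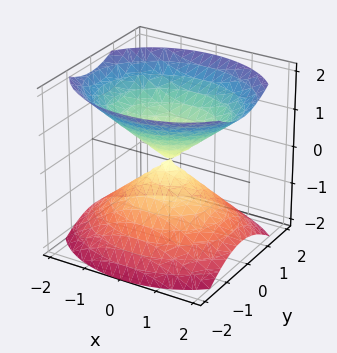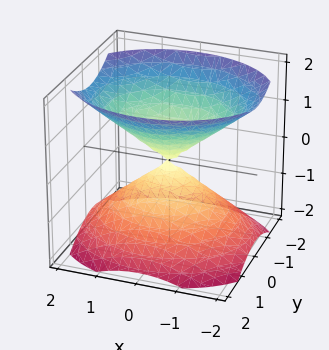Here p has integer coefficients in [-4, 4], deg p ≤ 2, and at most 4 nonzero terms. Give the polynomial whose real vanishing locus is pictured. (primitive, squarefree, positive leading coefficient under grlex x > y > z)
There are 2 components.
The degree is 2 — a double cone through the origin; a quadric.
Symmetries: it's symmetric under x → −x, forcing even powers of x; mirror symmetry z ↦ −z ⇒ only even powers of z; it's symmetric under y → −y, forcing even powers of y.
Observable constraints: it meets the x-axis at x = 0 (among the integer gridlines); one z-axis crossing is at z = 0.
Assembling these constraints gives the stated polynomial.

2*x^2 + 3*y^2 - 3*z^2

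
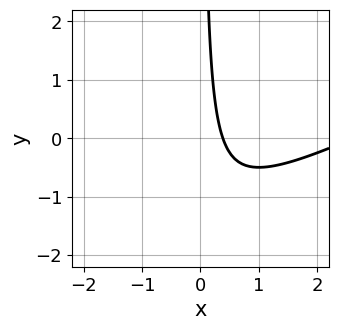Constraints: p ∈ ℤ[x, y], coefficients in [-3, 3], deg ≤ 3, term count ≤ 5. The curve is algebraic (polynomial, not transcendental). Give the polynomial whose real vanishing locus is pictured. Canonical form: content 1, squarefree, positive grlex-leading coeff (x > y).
x^2 - 2*x*y - 3*x + 1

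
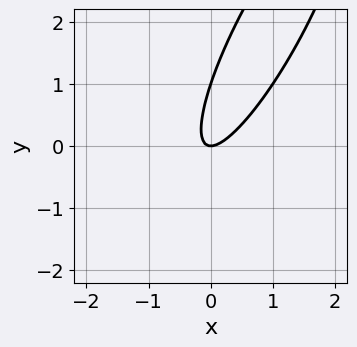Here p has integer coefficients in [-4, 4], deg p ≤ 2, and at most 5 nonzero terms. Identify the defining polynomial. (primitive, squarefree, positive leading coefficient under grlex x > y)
3*x^2 - 3*x*y + y^2 - y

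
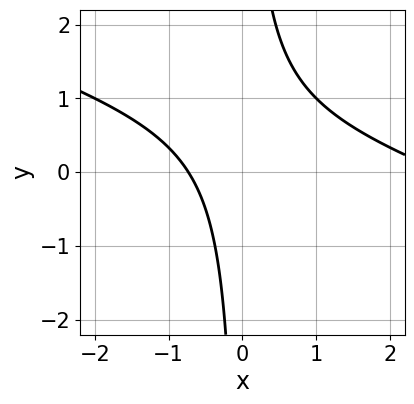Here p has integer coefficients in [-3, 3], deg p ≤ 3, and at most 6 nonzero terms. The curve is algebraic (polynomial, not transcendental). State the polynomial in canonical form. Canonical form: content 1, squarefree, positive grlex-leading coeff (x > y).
Degree: no degree-1 curve has this shape, so deg p = 2.
From the axis intercepts and sections: no y-intercept at any integer in the box.
Fitting integer coefficients to these (and the overall shape) gives p.

x^2 + 3*x*y - 2*x - 2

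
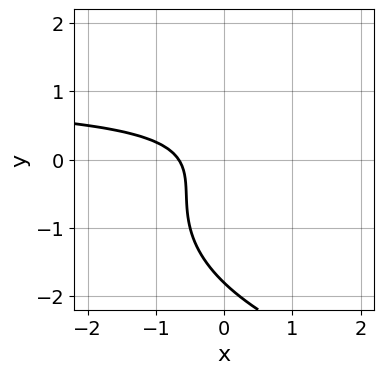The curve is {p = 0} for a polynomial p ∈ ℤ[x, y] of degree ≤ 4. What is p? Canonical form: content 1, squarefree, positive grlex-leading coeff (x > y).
1. deg p = 3. The shape is more complex than any degree-2 curve.
2. The integer polynomial consistent with all of this is the stated p.

2*y^3 - 3*x*y + 3*y^2 + 3*x + 2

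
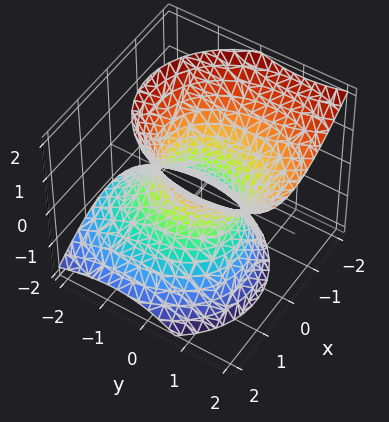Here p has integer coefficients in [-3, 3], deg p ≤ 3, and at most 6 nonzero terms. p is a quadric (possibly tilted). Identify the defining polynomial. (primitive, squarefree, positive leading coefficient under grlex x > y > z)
deg p = 2.
From the axis intercepts and sections: it misses every integer gridline on the z-axis; among the integer gridlines, it crosses the y-axis at y ∈ {-1, 1}.
The integer polynomial consistent with all of this is the stated p.

3*x^2 + x*z + 2*y^2 - 2*y*z - 2*z^2 - 2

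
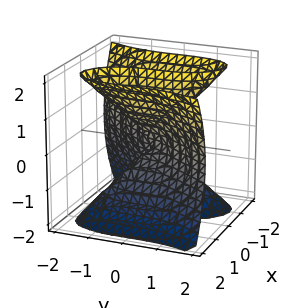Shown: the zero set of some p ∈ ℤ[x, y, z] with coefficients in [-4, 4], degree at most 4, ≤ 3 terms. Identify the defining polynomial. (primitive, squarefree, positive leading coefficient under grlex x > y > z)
3*x^3 - 2*x*z^2 - y^3

First, deg p = 3. No degree-2 surface has this shape.
Next, from the visible intercepts: one x-axis crossing is at x = 0; it meets the y-axis at y = 0 (among the integer gridlines); every point of the z-axis in the box is on the surface.
Finally, the integer polynomial consistent with all of this is the stated p.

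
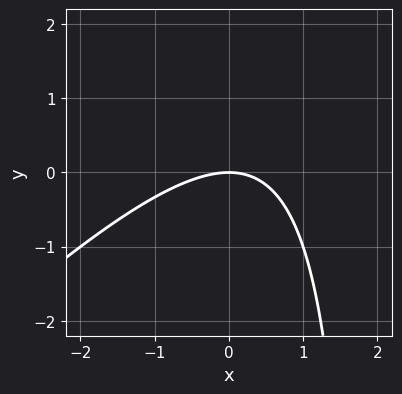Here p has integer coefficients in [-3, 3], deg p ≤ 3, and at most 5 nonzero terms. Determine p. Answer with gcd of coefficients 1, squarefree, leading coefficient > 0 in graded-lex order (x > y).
x^2 - x*y + 2*y

1. deg p = 2. The shape is more complex than any degree-1 curve.
2. Checking where it meets the axes: it crosses the y-axis at the gridline y = 0; it crosses the x-axis at the gridline x = 0.
3. The integer polynomial consistent with all of this is the stated p.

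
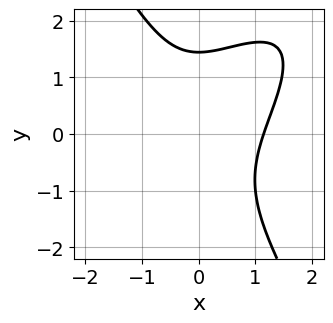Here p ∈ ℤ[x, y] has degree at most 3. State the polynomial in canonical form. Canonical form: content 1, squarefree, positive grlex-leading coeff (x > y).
2*x^3 - 2*x^2*y + y^3 - 3

1. Degree: a generic line meets the curve in up to 3 points, so deg p = 3.
2. Solving for integer coefficients yields p as stated.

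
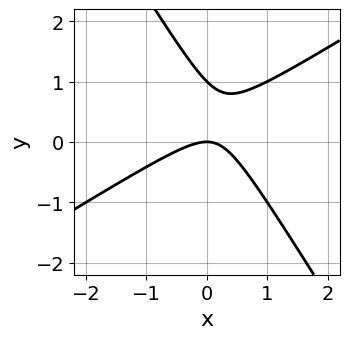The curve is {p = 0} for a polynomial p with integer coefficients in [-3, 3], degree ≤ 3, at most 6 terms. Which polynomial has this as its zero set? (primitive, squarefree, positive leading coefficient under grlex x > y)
x^2 - x*y - y^2 + y

deg p = 2. A generic line meets the curve in up to 2 points.
Observable constraints: one x-axis crossing is at x = 0; among the integer gridlines, it crosses the y-axis at y ∈ {0, 1}.
Putting this together gives p.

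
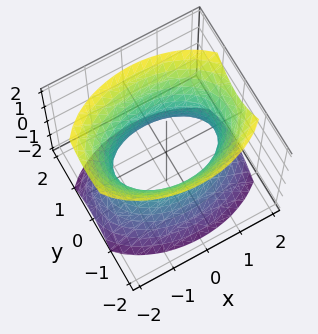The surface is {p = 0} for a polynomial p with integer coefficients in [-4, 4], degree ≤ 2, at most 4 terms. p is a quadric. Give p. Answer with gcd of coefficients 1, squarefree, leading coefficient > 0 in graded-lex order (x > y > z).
First, the degree is 2 — one connected sheet with a waist; a quadric.
Next, symmetries: the z ↦ −z reflection is a symmetry, so z appears only in even powers; the x ↦ −x reflection is a symmetry, so x appears only in even powers; mirror symmetry y ↦ −y ⇒ only even powers of y.
Then, against the integer gridlines: among the integer gridlines, it crosses the y-axis at y ∈ {-1, 1}; it misses every integer gridline on the z-axis.
Finally, putting this together gives p.

x^2 + 2*y^2 - z^2 - 2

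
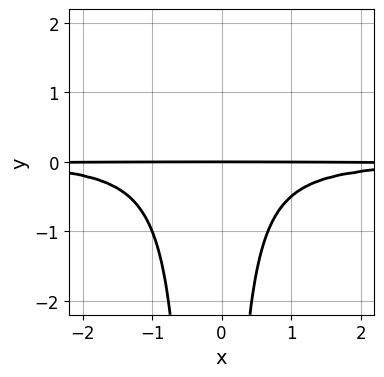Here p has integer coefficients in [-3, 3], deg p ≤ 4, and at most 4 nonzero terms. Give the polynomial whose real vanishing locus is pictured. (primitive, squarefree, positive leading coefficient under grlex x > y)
(a) deg p = 4. No degree-3 curve has this shape.
(b) From the axis intercepts and sections: it crosses the y-axis at the gridline y = 0; every point of the x-axis in the box is on the curve.
(c) Assembling these constraints gives the stated polynomial.

3*x^2*y^2 + x*y^2 + 2*y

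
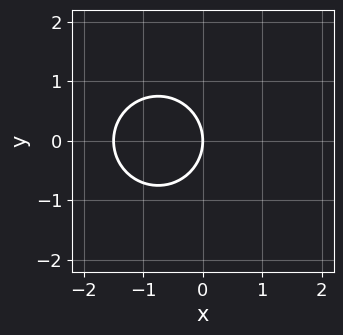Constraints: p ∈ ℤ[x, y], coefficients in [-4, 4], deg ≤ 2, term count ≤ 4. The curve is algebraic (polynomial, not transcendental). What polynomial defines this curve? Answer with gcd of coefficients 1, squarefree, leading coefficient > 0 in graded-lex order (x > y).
1. Degree: a generic line meets the curve in up to 2 points, so deg p = 2.
2. Symmetries: the y ↦ −y reflection is a symmetry, so y appears only in even powers.
3. Checking where it meets the axes: one x-axis crossing is at x = 0; it crosses the y-axis at the gridline y = 0.
4. Fitting integer coefficients to these (and the overall shape) gives p.

2*x^2 + 2*y^2 + 3*x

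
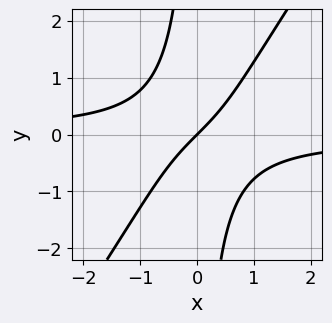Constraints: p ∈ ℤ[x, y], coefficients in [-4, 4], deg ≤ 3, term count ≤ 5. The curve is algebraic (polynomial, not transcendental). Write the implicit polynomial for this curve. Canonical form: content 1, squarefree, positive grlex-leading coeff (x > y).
3*x^2*y - 2*x*y^2 + 2*x - 2*y

1. Degree: the shape is more complex than any degree-2 curve, so deg p = 3.
2. Reading off the gridlines: it meets the y-axis at y = 0 (among the integer gridlines); it crosses the x-axis at the gridline x = 0.
3. These observations pin down the coefficients.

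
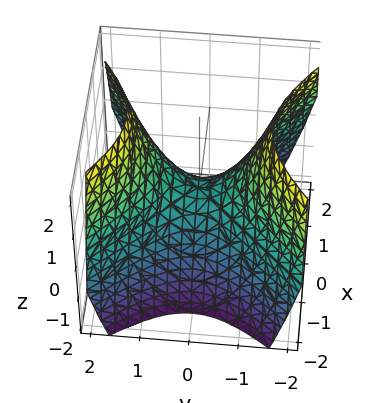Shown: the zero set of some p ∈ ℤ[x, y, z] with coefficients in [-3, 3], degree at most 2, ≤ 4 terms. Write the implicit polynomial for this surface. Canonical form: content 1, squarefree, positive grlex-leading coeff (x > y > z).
(a) The degree is 2 — a saddle surface; a quadric.
(b) Symmetries: the x ↦ −x reflection is a symmetry, so x appears only in even powers; the y ↦ −y reflection is a symmetry, so y appears only in even powers.
(c) From the axis intercepts and sections: one y-axis crossing is at y = 0; it crosses the x-axis at the gridline x = 0; it crosses the z-axis at the gridline z = 0.
(d) Fitting integer coefficients to these (and the overall shape) gives p.

x^2 - y^2 + z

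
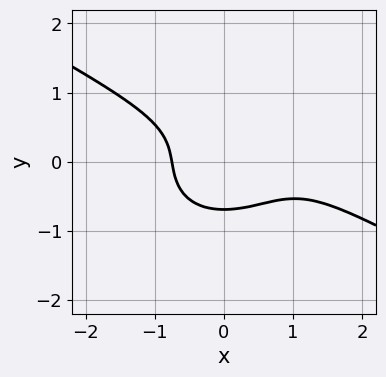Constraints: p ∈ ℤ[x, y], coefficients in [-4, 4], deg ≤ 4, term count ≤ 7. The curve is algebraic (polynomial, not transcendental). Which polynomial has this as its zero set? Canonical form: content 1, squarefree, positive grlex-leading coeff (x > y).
First, the degree is 3 — no degree-2 curve has this shape.
Finally, solving for integer coefficients yields p as stated.

x^3 + x^2*y + 3*y^3 - x^2 + 1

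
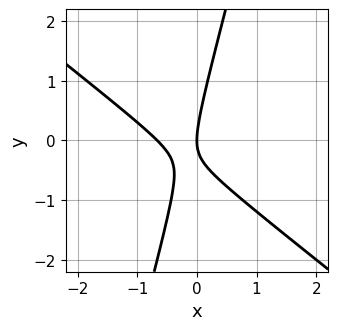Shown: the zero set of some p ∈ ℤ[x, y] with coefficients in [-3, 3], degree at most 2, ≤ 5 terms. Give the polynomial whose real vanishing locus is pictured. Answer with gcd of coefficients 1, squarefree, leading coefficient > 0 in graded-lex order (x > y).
3*x^2 + 3*x*y - y^2 + 2*x

First, degree: a generic line meets the curve in up to 2 points, so deg p = 2.
Next, from the visible intercepts: it meets the y-axis at y = 0 (among the integer gridlines); it meets the x-axis at x = 0 (among the integer gridlines).
Finally, putting this together gives p.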